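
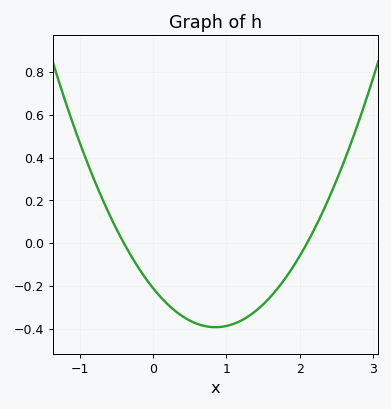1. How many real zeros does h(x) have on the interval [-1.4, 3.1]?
2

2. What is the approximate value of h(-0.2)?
-0.115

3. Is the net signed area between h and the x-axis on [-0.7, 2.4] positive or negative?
negative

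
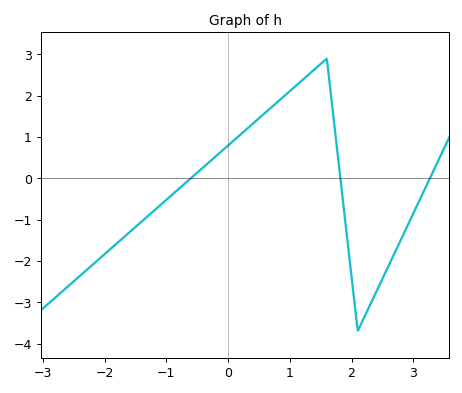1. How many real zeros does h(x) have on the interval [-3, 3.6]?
3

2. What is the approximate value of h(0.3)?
1.19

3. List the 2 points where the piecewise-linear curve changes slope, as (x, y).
(1.6, 2.9); (2.1, -3.7)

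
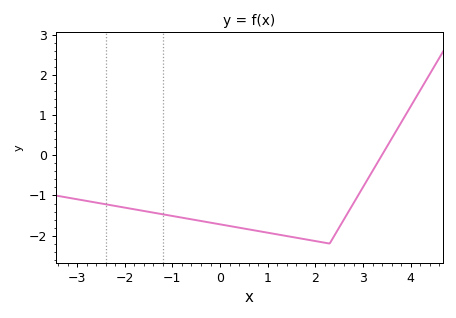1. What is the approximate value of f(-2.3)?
-1.24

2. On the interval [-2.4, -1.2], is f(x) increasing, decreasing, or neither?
decreasing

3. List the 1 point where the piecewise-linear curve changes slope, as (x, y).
(2.3, -2.2)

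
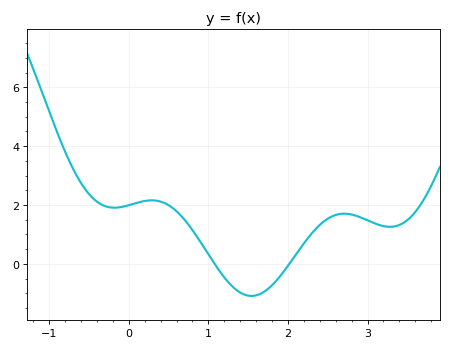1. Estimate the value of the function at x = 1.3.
-0.8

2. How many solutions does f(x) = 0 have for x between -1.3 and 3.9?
2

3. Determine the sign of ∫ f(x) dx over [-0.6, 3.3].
positive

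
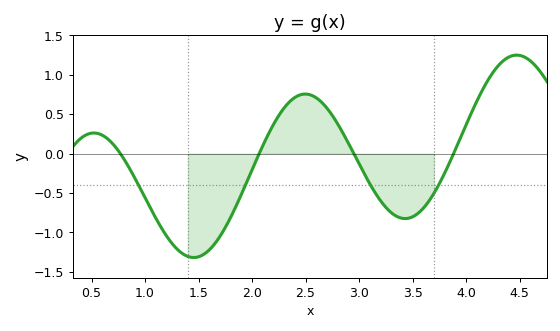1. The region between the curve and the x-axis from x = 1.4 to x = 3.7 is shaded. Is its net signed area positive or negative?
negative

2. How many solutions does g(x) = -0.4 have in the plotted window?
4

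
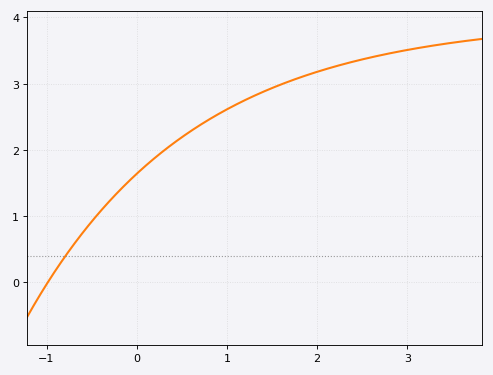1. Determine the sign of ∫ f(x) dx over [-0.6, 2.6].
positive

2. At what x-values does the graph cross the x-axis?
-0.987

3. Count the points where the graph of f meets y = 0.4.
1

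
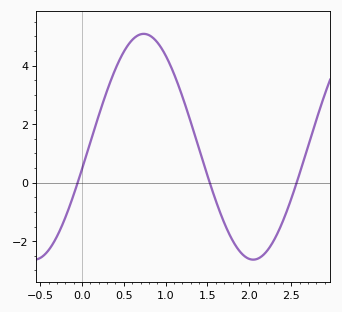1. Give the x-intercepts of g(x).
-0.052, 1.53, 2.57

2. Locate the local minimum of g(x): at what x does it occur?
2.05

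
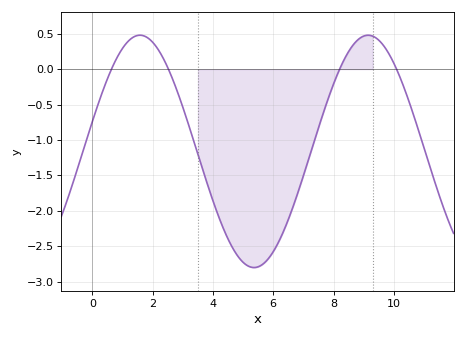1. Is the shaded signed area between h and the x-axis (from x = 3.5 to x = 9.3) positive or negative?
negative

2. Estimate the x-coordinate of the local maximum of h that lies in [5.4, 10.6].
9.2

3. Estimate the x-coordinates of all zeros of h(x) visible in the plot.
0.6, 2.6, 8.2, 10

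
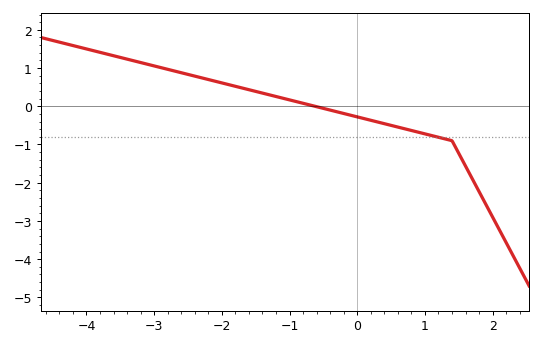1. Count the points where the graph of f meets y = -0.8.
1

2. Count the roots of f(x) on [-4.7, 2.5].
1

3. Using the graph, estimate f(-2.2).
0.7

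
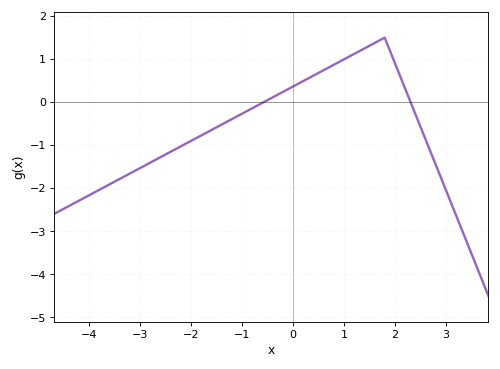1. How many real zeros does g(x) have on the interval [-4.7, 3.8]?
2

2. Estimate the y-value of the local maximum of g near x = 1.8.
1.5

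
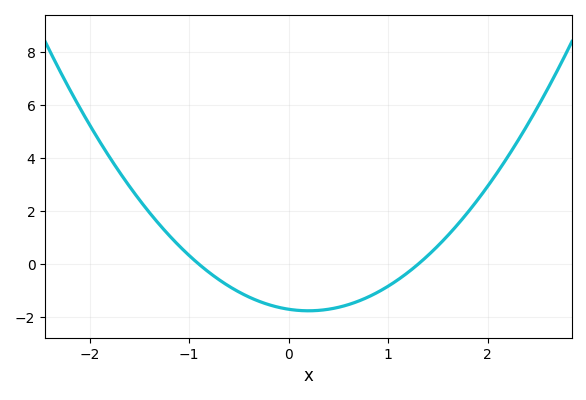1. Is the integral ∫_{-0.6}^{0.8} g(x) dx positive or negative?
negative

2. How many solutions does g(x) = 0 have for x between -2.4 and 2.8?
2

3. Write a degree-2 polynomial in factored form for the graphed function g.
y = 1.45(x + 0.9)(x - 1.3)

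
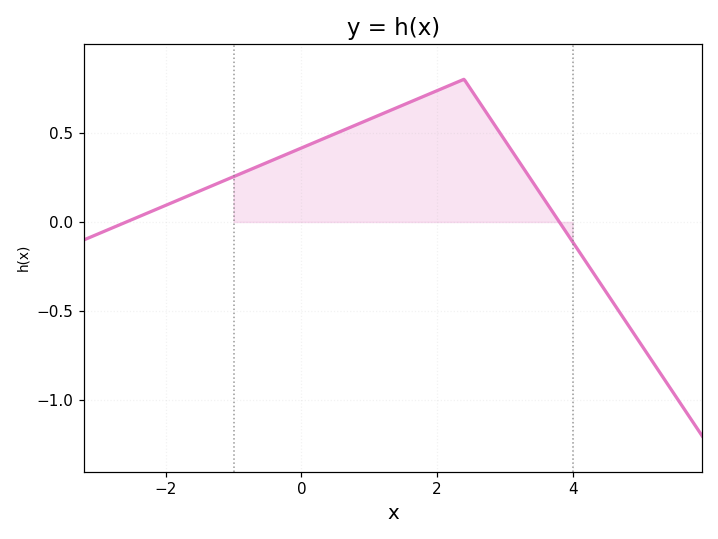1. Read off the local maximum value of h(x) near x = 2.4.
0.8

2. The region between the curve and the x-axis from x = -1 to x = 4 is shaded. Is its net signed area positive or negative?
positive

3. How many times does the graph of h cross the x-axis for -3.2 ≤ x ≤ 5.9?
2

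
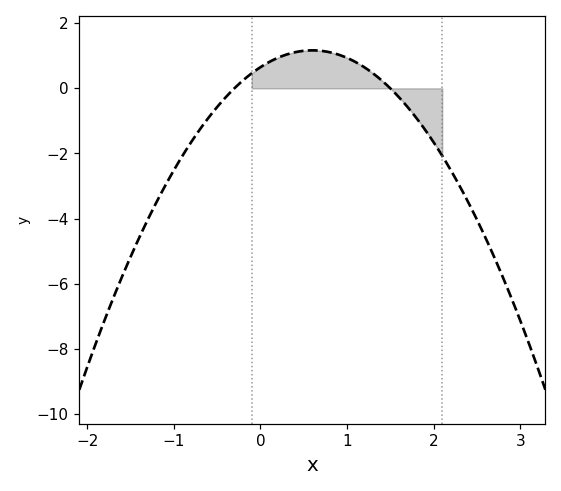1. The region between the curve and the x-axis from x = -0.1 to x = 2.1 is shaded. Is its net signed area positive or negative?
positive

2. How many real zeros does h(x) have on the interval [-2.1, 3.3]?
2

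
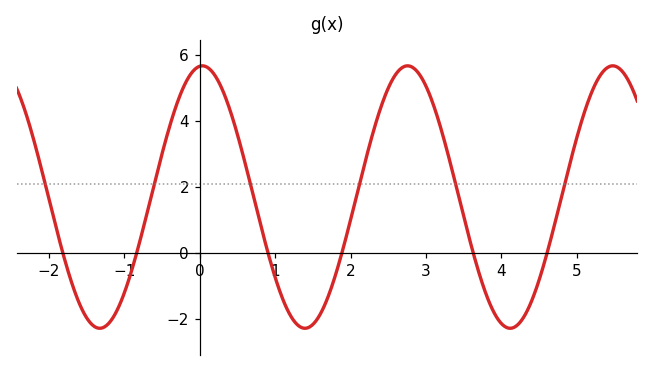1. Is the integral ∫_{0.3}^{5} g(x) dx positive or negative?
positive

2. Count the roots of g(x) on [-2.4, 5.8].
6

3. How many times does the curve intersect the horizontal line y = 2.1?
6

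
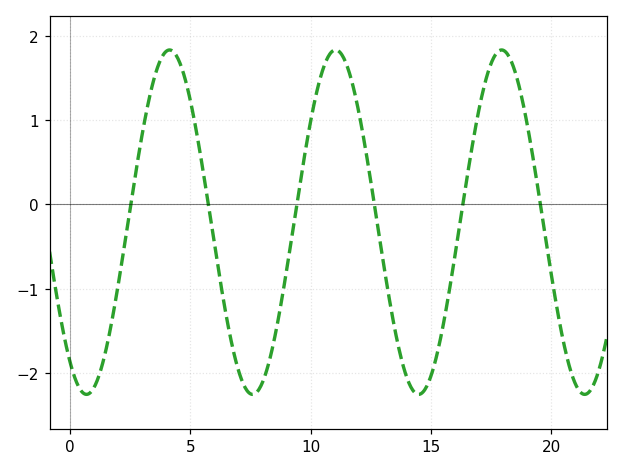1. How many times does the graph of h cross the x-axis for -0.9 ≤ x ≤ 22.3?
6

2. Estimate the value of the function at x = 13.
-0.6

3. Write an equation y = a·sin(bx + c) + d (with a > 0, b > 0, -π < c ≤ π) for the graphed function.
y = 2.04sin(0.91x - 2.2) - 0.21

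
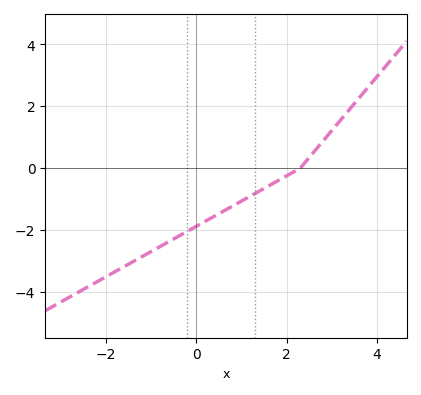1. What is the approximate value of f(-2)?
-3.5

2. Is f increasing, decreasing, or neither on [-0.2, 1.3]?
increasing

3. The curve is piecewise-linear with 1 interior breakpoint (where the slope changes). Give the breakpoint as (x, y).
(2.3, 0)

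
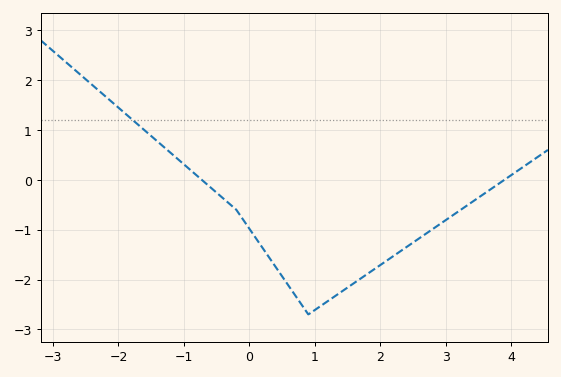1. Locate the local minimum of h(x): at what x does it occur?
0.902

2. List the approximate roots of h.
-0.728, 3.89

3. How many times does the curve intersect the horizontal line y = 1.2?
1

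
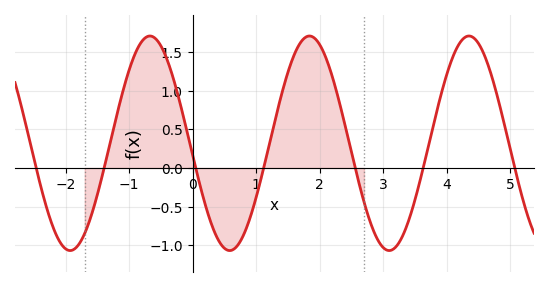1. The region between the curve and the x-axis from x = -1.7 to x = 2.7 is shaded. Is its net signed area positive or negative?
positive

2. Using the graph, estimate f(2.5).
0.2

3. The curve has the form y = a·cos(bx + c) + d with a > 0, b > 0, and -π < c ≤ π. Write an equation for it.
y = 1.39cos(2.5x + 1.7) + 0.32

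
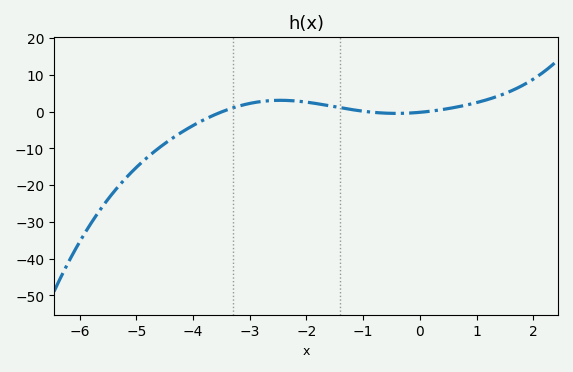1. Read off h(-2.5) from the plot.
3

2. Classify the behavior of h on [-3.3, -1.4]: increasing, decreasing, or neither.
neither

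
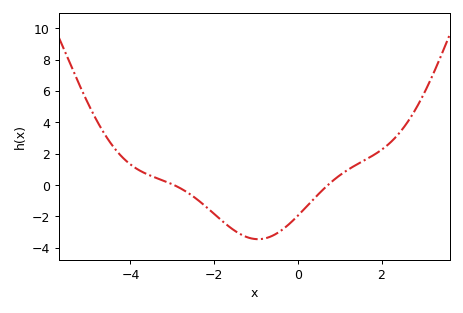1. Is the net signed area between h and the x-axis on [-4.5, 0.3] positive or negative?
negative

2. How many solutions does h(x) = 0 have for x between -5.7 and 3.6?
2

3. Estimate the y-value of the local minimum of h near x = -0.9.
-3.46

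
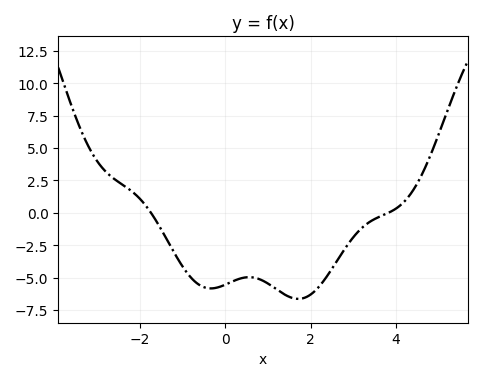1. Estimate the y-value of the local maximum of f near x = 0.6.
-4.97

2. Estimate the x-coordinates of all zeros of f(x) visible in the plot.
-1.75, 3.83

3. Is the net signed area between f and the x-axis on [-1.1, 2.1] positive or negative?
negative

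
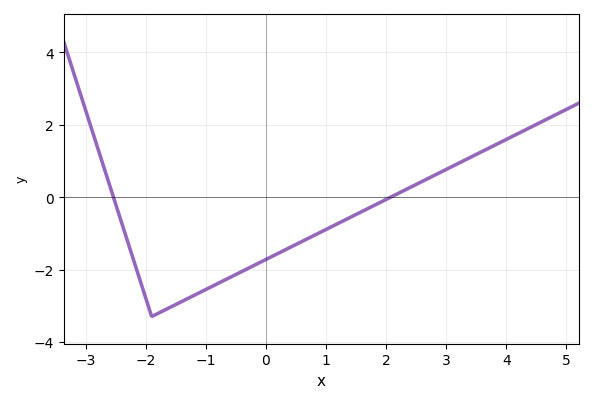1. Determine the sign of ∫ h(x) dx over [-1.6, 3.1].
negative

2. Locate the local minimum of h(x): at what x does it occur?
-1.8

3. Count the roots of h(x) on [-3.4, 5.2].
2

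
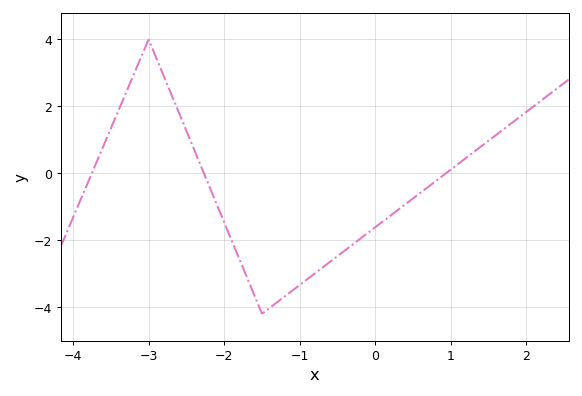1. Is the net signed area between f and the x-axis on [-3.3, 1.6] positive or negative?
negative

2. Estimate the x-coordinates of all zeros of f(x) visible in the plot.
-3.8, -2.3, 0.9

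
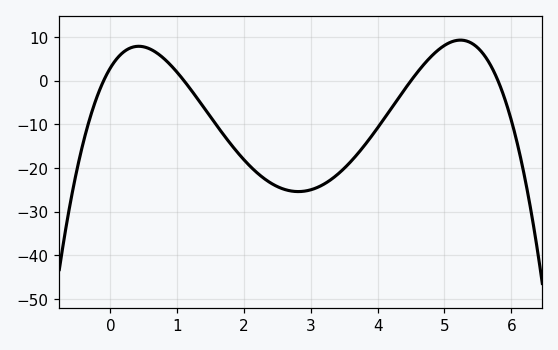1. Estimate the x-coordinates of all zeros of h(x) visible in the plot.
-0.1, 1.1, 4.5, 5.8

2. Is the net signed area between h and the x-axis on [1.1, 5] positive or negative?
negative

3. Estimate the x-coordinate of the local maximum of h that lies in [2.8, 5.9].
5.24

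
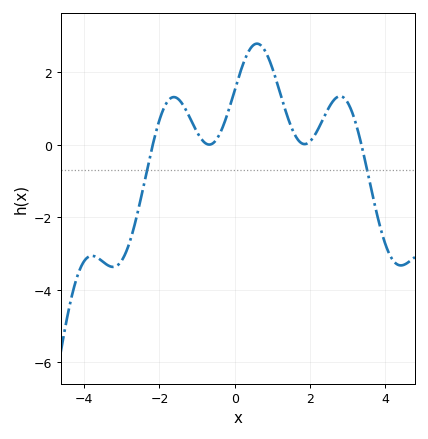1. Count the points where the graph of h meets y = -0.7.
2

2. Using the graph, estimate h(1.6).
0.274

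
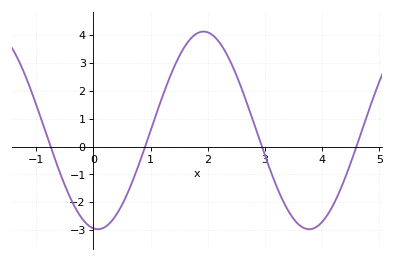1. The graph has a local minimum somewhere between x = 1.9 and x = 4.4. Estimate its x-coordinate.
3.77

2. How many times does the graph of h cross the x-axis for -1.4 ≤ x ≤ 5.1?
4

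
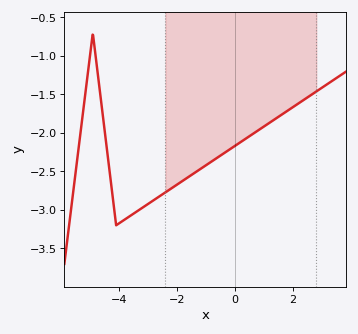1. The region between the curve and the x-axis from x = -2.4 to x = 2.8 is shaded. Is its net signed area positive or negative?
negative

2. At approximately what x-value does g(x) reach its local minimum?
-4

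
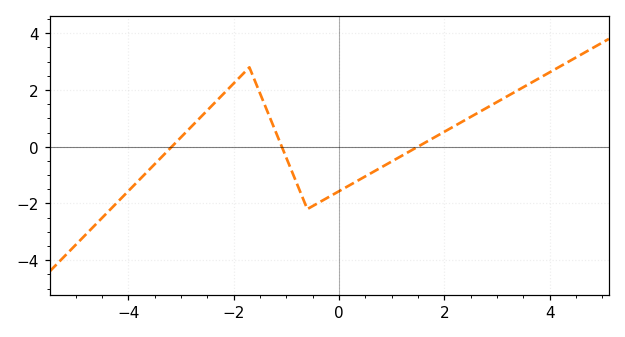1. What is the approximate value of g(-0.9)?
-0.836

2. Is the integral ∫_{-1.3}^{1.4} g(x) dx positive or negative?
negative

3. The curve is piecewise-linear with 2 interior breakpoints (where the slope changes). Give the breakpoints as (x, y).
(-1.7, 2.8); (-0.6, -2.2)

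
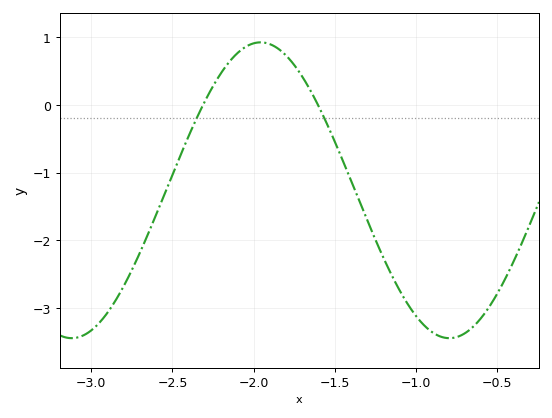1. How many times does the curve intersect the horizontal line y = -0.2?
2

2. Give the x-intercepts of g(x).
-2.3, -1.6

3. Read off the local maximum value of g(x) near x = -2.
0.9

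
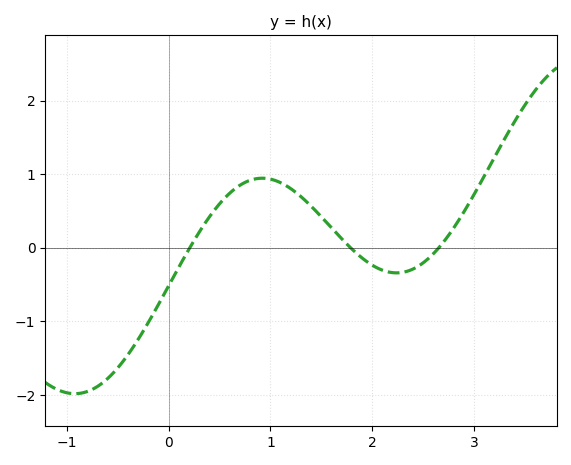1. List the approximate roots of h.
0.209, 1.79, 2.65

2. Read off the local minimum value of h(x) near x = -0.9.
-1.98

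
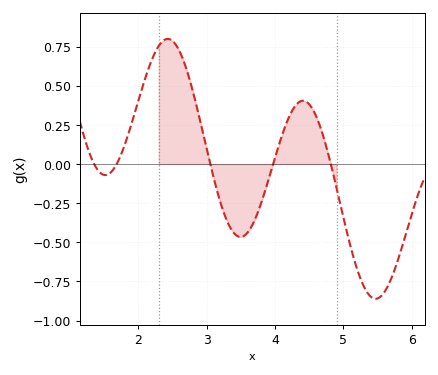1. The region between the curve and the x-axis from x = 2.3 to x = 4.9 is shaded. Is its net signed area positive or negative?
positive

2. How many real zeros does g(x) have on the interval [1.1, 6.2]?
5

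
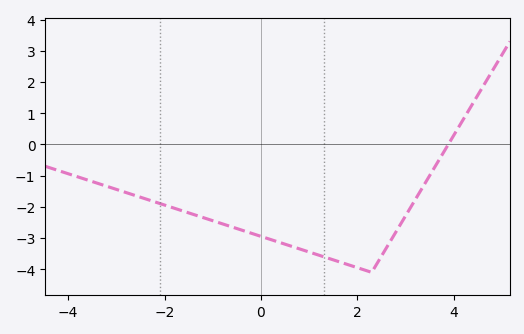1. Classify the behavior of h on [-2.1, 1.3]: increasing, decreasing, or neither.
decreasing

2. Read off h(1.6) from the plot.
-3.75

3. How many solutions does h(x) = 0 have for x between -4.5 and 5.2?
1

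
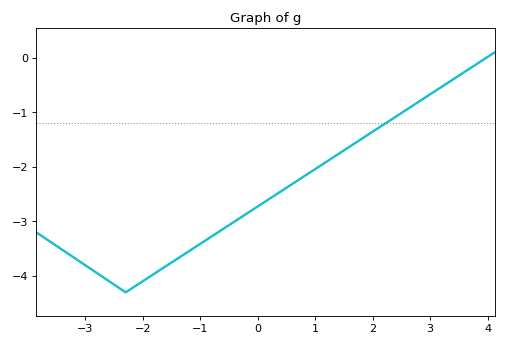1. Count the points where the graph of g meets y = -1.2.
1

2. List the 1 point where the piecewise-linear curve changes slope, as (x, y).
(-2.3, -4.3)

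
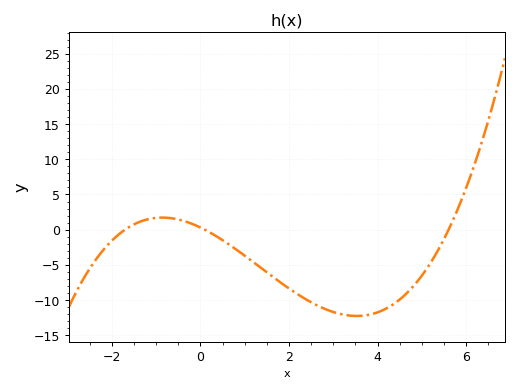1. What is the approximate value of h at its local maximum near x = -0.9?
1.72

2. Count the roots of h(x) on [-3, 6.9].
3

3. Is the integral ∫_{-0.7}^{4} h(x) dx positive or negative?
negative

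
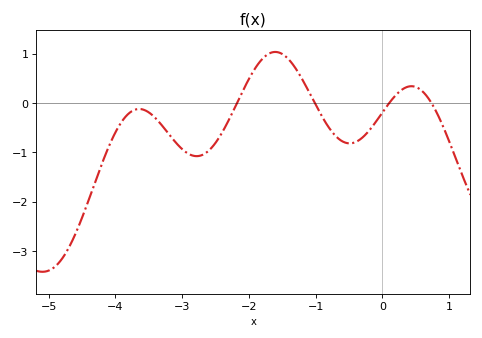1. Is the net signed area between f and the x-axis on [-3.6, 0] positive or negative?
negative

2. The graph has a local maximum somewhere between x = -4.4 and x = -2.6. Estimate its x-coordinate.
-3.64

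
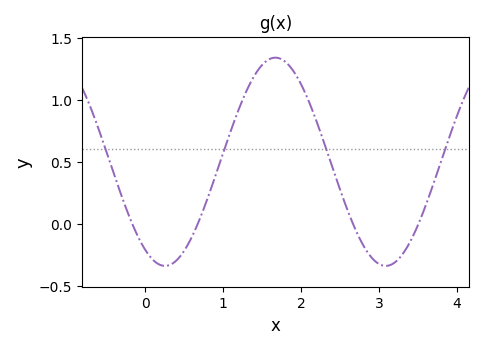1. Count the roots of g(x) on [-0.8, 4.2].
4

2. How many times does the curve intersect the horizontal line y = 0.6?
4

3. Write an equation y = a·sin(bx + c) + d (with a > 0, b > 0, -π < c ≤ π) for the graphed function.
y = 0.84sin(2.22x - 2.14) + 0.5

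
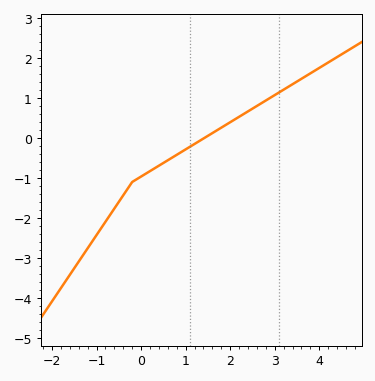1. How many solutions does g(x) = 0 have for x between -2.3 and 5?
1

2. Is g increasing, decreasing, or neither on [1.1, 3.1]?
increasing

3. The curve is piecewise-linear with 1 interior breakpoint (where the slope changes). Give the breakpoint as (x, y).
(-0.2, -1.1)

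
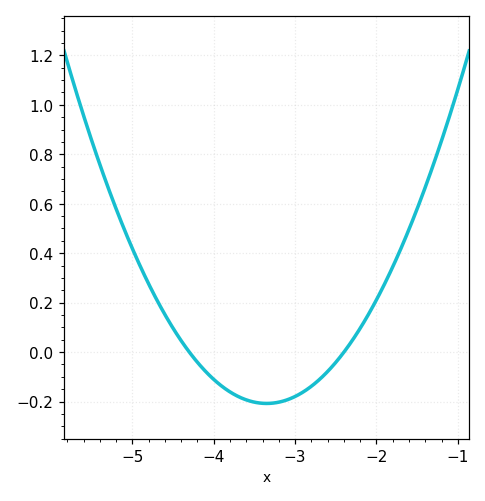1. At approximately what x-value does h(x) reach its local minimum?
-3.35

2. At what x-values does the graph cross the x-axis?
-4.3, -2.4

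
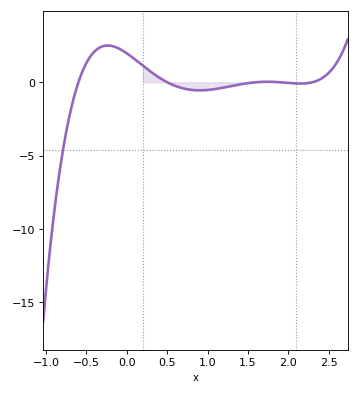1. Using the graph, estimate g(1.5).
0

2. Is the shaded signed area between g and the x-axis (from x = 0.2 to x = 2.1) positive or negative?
negative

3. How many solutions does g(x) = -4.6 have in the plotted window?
1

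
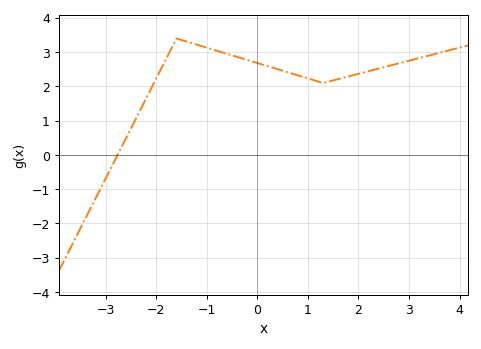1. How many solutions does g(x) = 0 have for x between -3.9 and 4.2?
1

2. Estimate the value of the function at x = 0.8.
2.3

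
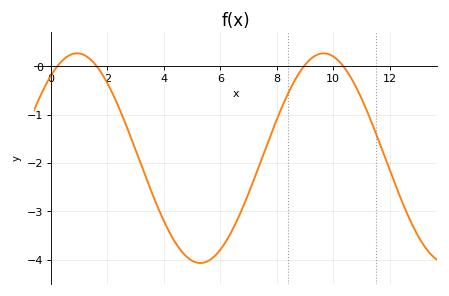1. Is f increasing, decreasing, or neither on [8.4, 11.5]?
neither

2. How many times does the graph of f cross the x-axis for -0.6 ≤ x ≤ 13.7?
4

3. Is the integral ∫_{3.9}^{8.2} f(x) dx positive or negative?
negative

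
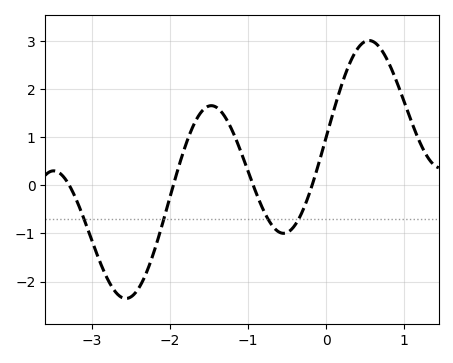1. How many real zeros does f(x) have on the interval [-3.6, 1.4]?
4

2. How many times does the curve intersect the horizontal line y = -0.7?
4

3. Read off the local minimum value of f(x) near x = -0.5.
-1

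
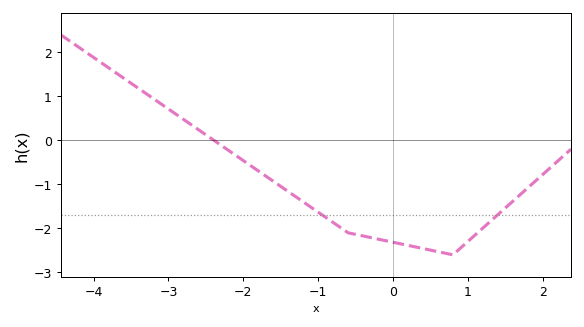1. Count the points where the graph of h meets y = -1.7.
2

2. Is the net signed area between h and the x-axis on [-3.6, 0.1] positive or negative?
negative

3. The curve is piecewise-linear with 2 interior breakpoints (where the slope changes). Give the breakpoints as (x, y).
(-0.6, -2.1); (0.8, -2.6)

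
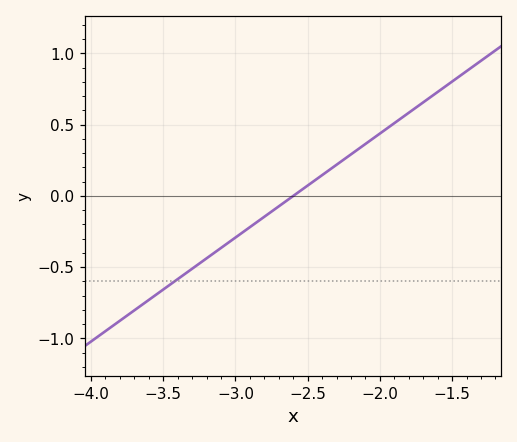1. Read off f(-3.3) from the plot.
-0.511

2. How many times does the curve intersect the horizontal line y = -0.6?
1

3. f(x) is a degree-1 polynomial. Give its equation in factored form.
y = 0.73(x + 2.6)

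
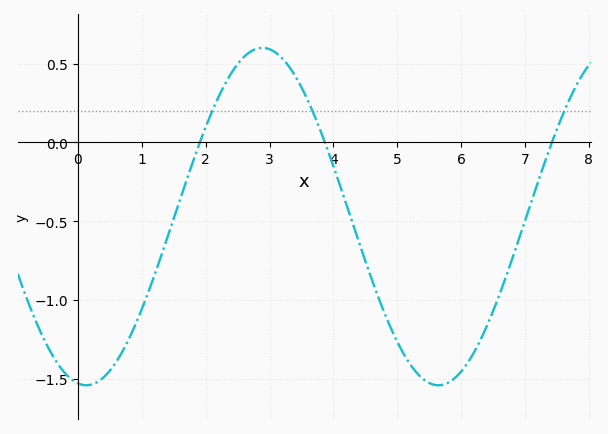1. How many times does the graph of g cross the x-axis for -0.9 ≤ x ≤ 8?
3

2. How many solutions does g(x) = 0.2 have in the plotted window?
3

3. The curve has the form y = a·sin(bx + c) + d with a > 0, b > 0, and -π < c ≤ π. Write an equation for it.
y = 1.07sin(1.14x - 1.72) - 0.47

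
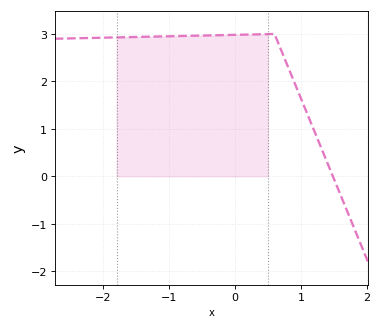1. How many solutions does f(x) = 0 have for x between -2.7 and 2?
1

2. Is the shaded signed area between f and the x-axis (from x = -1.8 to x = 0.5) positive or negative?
positive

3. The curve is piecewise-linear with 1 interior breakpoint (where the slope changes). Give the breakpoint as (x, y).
(0.6, 3)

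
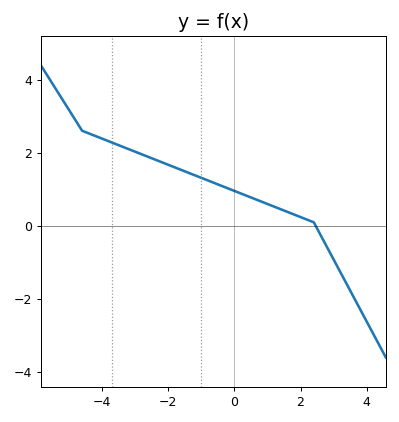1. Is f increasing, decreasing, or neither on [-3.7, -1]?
decreasing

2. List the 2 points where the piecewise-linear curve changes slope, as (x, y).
(-4.6, 2.6); (2.4, 0.1)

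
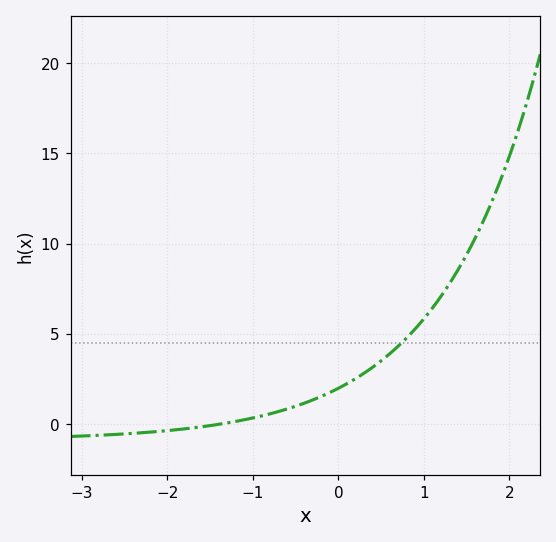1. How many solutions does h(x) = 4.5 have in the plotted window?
1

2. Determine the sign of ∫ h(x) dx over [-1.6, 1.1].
positive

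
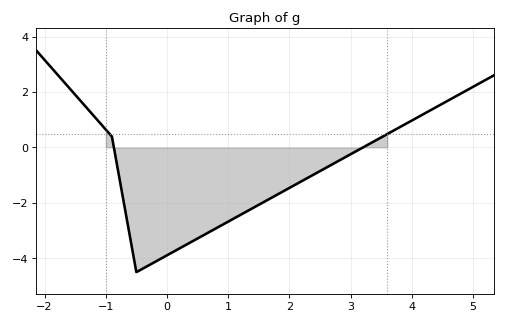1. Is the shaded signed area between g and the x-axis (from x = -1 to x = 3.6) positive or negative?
negative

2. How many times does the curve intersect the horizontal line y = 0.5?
2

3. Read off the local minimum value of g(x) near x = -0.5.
-4.4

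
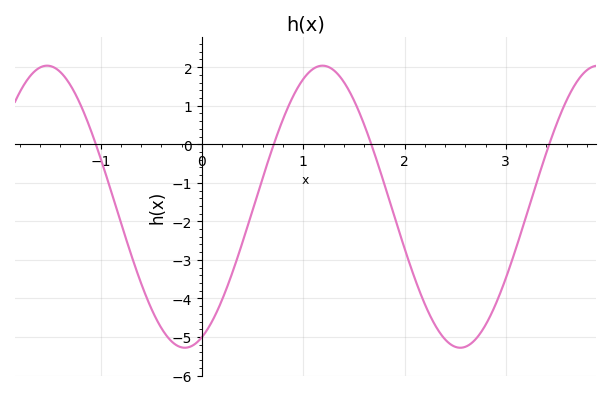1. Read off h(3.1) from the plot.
-2.7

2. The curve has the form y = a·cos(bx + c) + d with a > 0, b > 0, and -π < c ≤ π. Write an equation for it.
y = 3.66cos(2.3x - 2.8) - 1.62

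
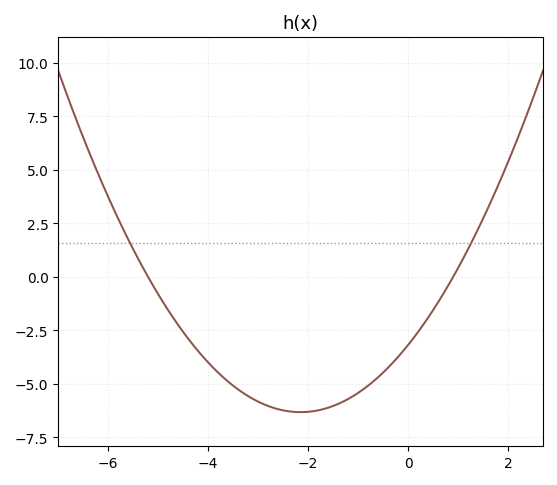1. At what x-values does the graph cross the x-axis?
-5.2, 1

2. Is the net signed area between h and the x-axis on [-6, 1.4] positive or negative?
negative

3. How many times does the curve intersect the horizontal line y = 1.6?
2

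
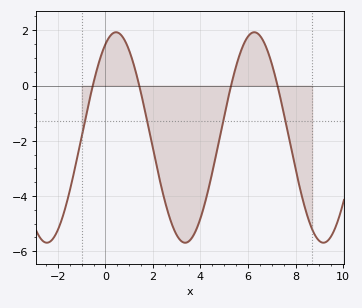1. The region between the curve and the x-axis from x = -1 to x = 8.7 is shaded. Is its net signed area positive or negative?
negative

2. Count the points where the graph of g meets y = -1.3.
4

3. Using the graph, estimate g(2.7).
-4.8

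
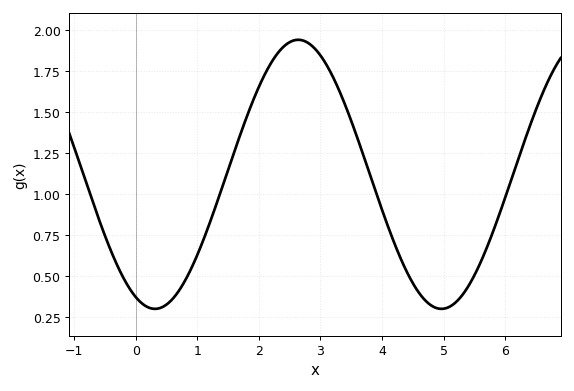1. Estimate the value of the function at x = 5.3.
0.38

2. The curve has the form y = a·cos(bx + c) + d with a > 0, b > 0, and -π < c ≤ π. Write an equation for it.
y = 0.82cos(1.4x + 2.7) + 1.12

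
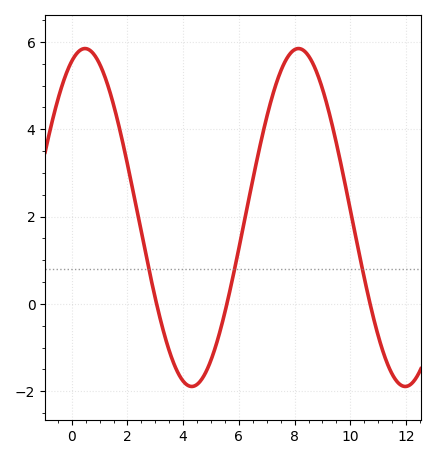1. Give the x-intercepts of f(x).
3.05, 5.57, 10.7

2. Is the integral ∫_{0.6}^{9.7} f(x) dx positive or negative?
positive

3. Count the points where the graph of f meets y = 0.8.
3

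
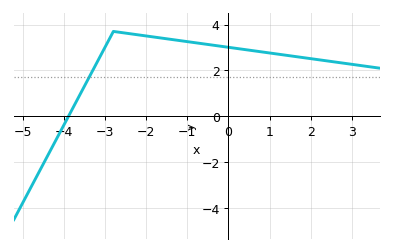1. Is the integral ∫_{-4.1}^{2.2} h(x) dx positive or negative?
positive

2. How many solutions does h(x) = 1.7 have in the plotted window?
1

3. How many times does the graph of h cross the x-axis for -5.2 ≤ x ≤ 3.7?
1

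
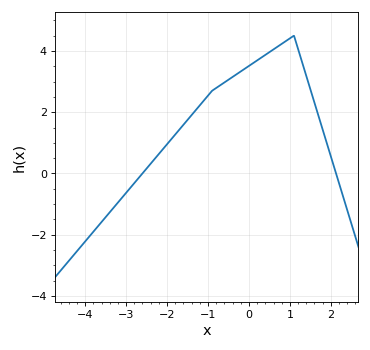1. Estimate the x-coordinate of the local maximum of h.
1.1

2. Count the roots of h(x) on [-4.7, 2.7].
2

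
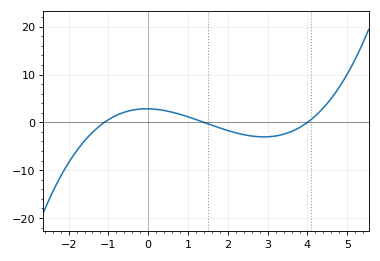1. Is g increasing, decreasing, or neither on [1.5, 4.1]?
neither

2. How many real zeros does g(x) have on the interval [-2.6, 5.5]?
3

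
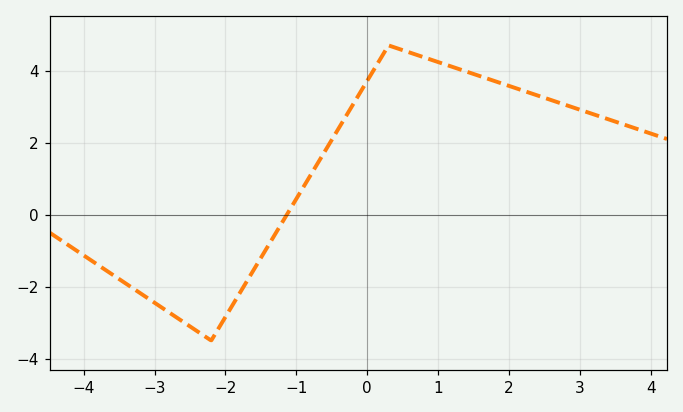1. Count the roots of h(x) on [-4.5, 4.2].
1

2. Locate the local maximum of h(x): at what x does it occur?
0.4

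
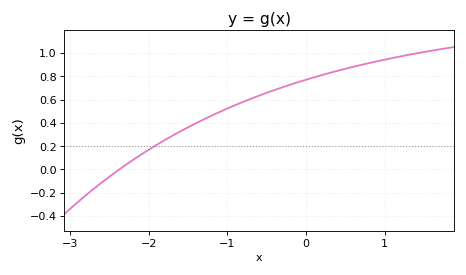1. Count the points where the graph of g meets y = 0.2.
1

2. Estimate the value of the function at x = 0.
0.77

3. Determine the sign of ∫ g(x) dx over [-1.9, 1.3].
positive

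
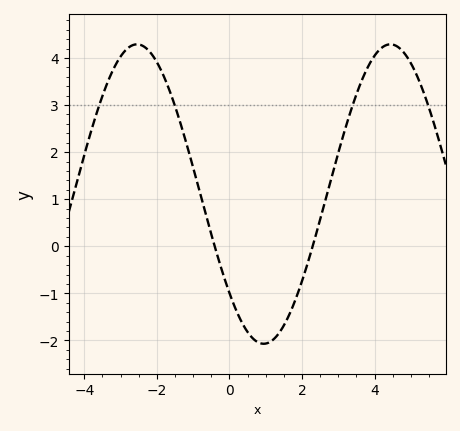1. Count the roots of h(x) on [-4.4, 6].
2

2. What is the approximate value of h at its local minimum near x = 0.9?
-2.07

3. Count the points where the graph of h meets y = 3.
4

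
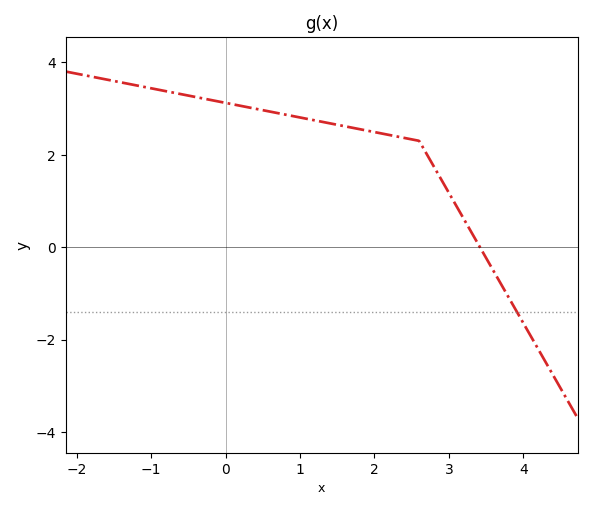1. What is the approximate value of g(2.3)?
2.4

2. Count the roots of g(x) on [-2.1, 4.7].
1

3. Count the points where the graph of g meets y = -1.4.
1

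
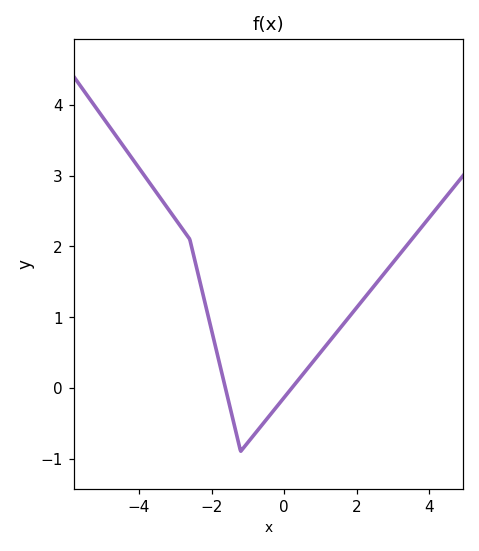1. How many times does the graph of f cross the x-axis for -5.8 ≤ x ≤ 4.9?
2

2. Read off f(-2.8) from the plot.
2.24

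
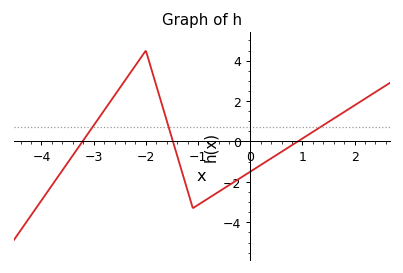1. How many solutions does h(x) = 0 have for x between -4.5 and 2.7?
3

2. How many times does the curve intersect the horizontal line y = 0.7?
3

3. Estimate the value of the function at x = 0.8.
-0.2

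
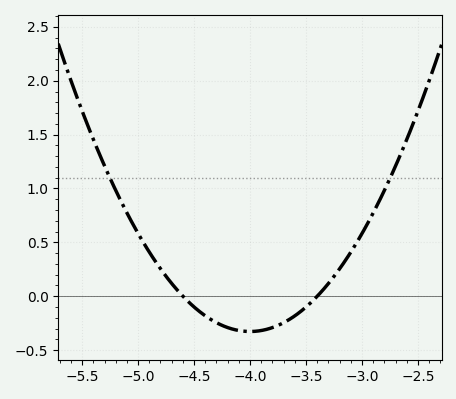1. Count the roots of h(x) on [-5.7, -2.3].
2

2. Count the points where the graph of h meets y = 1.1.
2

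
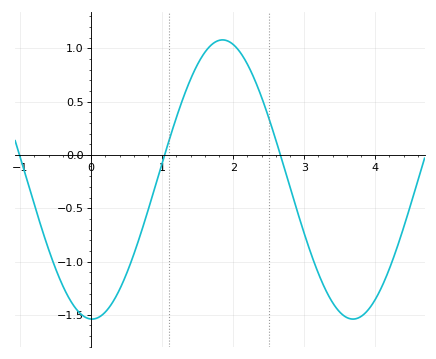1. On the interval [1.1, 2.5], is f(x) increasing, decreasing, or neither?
neither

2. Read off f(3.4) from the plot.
-1.4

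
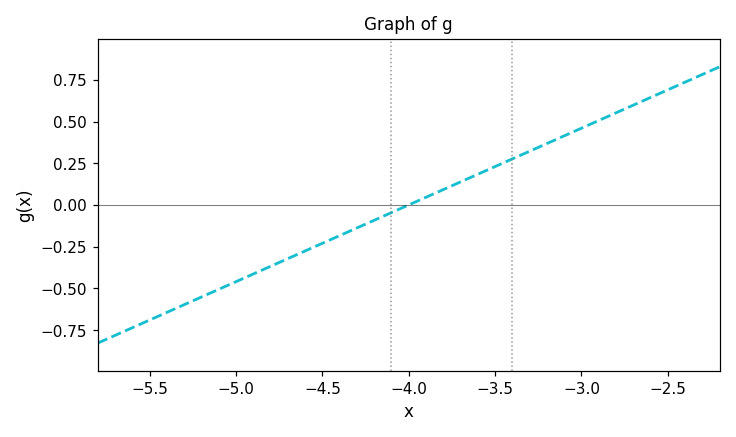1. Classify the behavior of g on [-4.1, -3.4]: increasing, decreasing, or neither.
increasing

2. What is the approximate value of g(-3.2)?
0.368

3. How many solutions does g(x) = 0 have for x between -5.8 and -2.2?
1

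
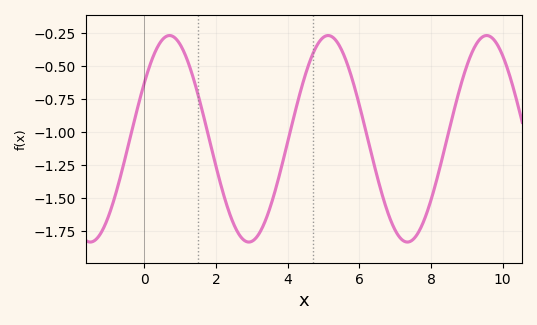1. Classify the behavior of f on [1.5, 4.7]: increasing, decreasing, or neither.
neither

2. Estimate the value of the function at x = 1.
-0.337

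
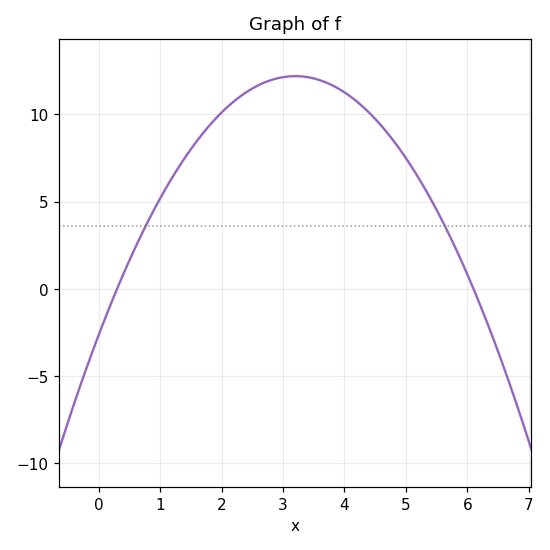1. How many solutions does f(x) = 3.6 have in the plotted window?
2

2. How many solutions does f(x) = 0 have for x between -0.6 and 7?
2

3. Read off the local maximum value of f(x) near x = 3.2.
12.2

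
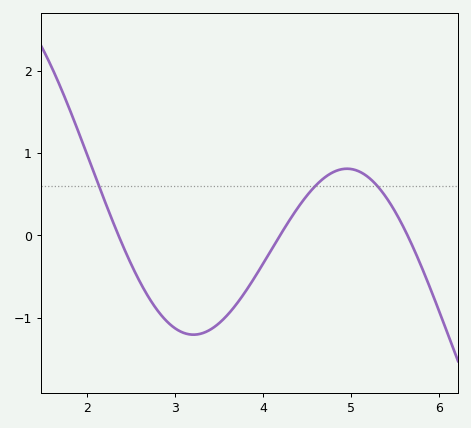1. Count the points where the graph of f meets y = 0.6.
3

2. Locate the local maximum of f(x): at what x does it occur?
5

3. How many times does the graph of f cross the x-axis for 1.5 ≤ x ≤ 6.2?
3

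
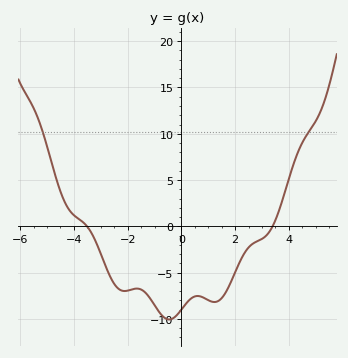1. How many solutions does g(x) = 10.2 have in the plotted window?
2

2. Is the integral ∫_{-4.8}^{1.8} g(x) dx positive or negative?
negative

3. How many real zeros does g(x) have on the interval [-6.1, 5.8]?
2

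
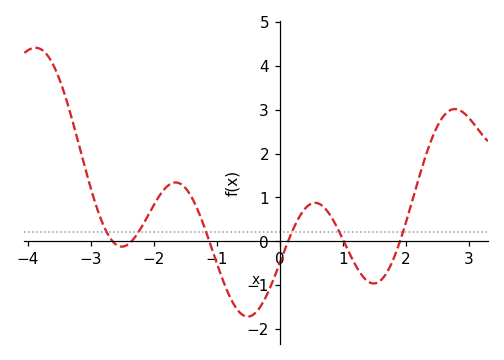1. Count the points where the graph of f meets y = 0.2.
6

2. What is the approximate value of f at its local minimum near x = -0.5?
-1.7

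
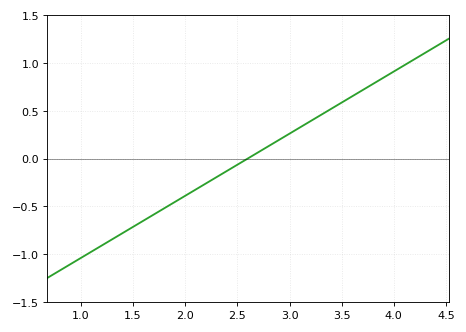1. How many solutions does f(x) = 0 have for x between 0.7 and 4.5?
1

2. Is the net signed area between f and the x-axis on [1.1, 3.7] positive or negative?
negative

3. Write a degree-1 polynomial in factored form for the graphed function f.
y = 0.65(x - 2.6)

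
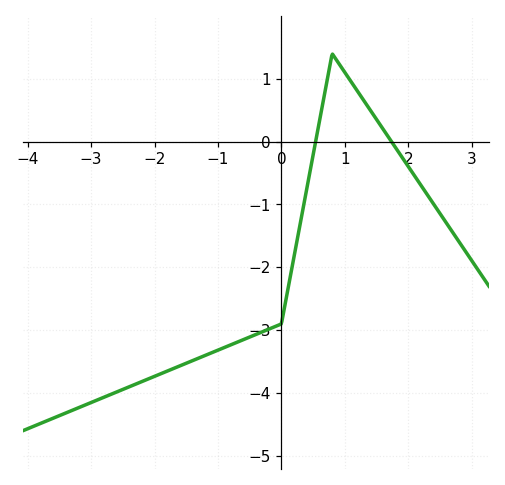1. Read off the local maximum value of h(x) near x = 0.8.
1.4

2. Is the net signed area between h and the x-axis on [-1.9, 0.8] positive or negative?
negative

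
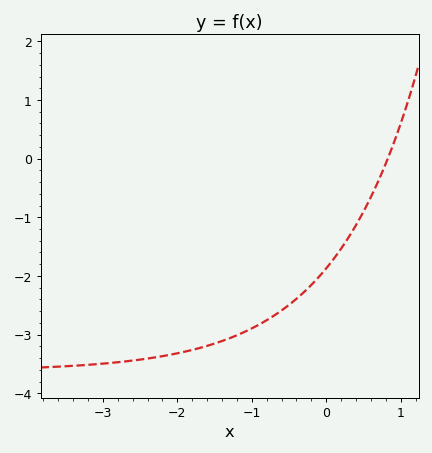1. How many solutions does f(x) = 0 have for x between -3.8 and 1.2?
1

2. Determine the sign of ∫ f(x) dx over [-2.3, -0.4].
negative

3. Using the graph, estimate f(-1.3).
-3.06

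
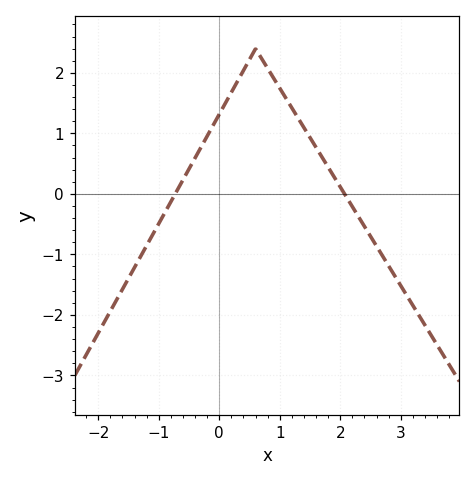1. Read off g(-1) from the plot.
-0.5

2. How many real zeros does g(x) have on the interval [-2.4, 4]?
2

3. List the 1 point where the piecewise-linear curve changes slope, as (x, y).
(0.6, 2.4)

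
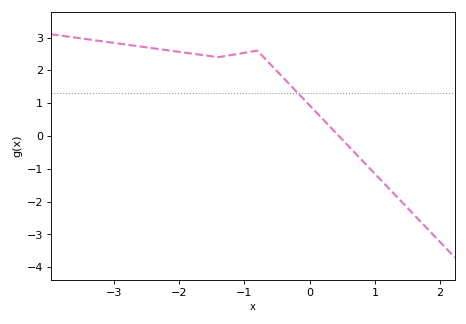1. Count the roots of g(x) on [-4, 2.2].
1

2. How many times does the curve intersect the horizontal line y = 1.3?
1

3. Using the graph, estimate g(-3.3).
2.9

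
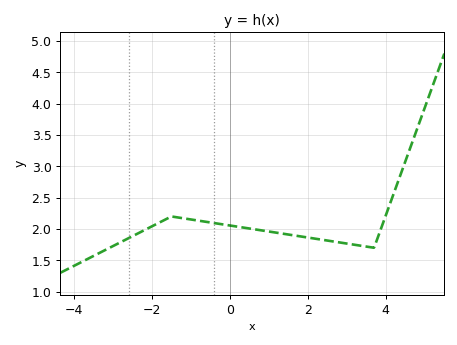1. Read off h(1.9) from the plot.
1.87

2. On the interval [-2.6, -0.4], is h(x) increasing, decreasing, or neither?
neither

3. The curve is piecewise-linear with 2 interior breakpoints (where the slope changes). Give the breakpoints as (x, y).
(-1.5, 2.2); (3.7, 1.7)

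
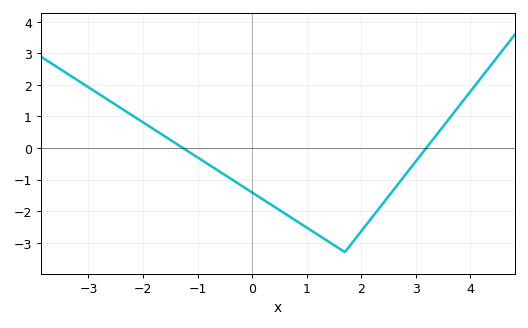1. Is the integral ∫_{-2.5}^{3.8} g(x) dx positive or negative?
negative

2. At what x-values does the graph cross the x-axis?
-1.27, 3.19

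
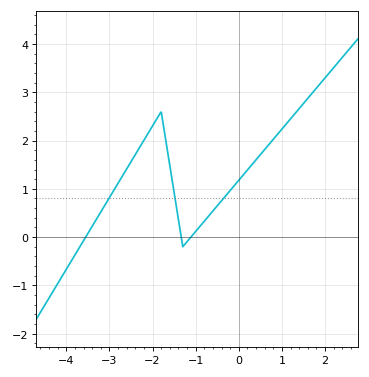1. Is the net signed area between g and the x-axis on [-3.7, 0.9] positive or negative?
positive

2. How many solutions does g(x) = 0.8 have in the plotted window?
3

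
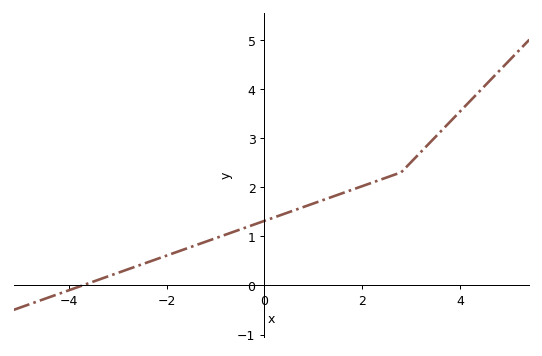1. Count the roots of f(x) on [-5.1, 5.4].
1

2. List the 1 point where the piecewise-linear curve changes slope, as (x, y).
(2.8, 2.3)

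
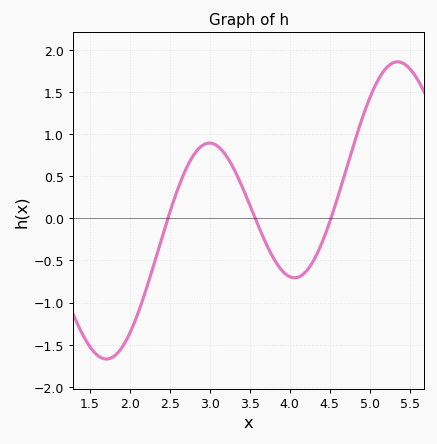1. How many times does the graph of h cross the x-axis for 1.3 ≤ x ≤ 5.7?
3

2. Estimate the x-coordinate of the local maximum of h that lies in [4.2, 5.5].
5.35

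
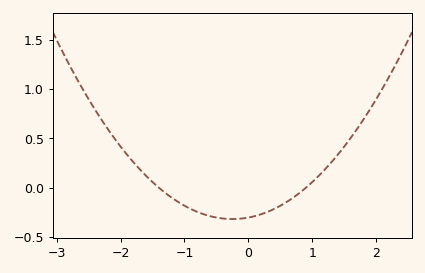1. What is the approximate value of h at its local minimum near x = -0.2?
-0.3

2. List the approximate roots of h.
-1.4, 0.9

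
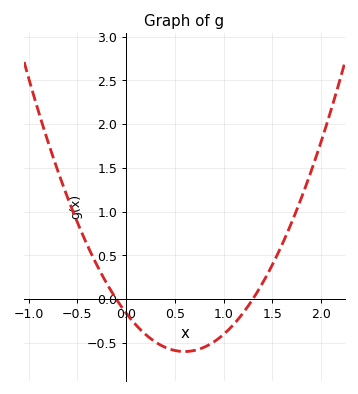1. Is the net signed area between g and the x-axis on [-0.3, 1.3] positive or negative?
negative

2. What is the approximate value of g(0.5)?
-0.6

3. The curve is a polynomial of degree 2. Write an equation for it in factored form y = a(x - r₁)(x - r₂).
y = 1.22(x + 0.1)(x - 1.3)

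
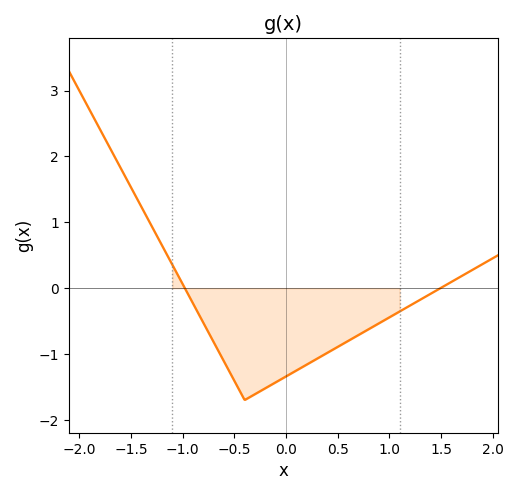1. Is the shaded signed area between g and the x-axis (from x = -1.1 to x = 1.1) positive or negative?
negative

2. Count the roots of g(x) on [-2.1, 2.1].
2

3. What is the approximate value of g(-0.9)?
-0.2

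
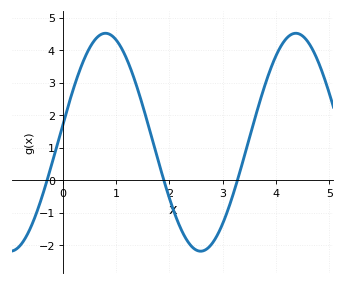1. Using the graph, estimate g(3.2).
-0.41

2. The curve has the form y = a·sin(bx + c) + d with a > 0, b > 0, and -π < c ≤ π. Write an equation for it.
y = 3.35sin(1.76x + 0.16) + 1.17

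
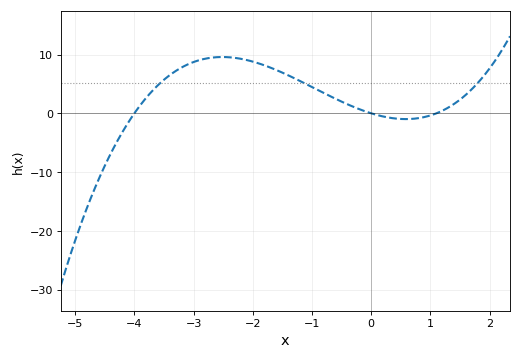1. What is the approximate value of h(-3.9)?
1.38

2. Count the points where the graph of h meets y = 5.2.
3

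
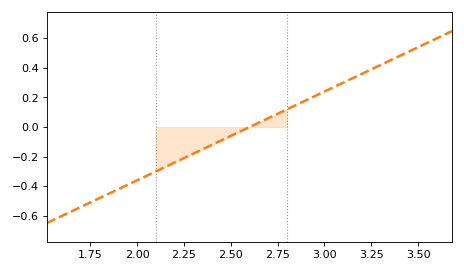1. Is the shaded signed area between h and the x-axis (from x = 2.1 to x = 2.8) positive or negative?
negative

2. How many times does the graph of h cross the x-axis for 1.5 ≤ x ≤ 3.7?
1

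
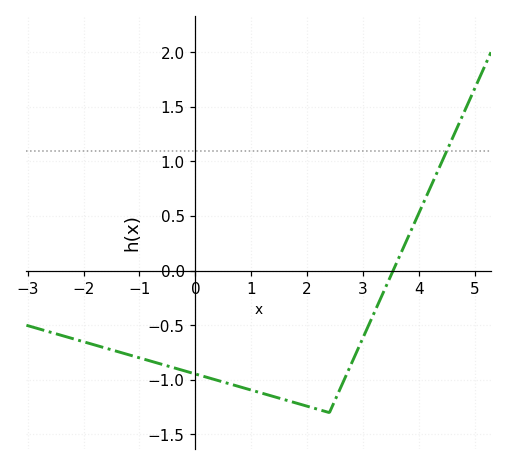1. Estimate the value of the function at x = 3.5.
-0.044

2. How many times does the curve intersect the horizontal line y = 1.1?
1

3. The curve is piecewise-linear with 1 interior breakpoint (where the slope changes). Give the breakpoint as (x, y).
(2.4, -1.3)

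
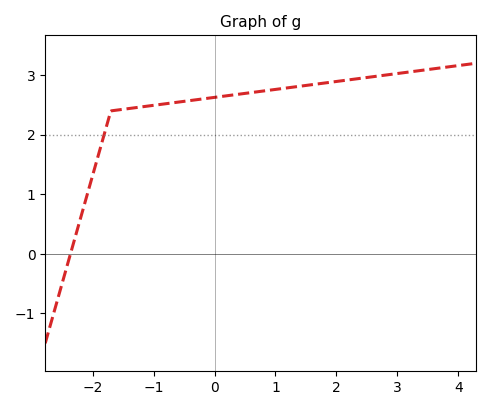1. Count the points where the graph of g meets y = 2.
1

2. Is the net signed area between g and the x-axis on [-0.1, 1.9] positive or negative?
positive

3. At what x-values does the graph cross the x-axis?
-2.4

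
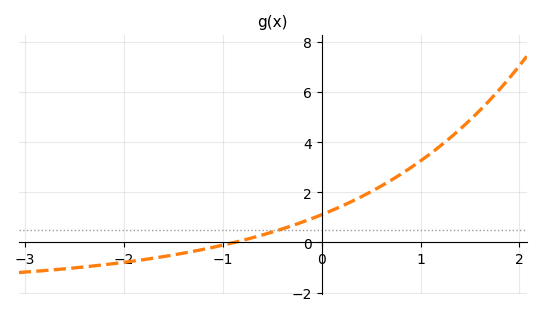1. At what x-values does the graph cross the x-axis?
-0.886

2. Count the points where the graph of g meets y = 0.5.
1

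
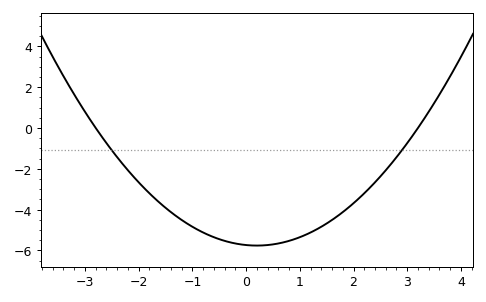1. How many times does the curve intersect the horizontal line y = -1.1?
2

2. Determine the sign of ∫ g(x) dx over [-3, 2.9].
negative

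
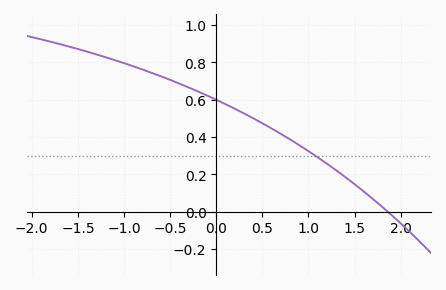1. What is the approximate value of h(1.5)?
0.148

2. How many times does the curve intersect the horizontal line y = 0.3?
1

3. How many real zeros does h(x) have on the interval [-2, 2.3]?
1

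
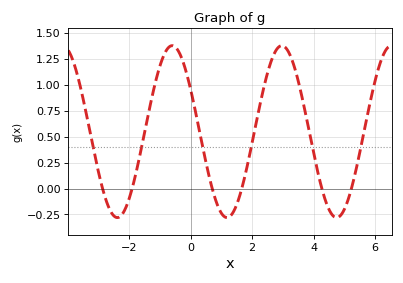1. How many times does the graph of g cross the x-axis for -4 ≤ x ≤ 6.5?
6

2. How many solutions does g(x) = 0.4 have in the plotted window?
6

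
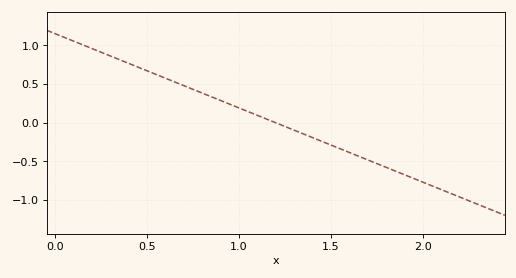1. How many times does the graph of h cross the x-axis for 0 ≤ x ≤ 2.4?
1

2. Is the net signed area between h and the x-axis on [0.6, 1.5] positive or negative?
positive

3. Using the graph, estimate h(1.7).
-0.48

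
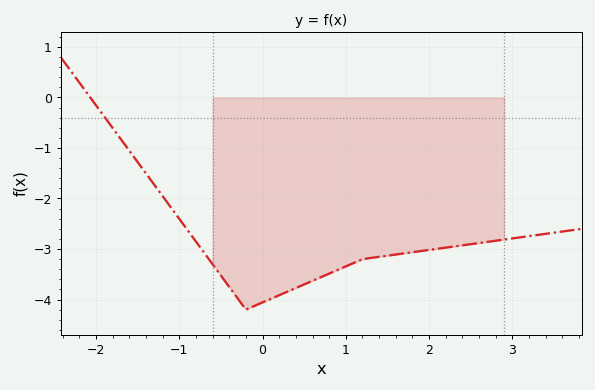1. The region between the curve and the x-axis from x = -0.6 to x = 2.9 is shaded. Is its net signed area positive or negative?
negative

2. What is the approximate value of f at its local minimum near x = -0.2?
-4.2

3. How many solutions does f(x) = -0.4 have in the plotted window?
1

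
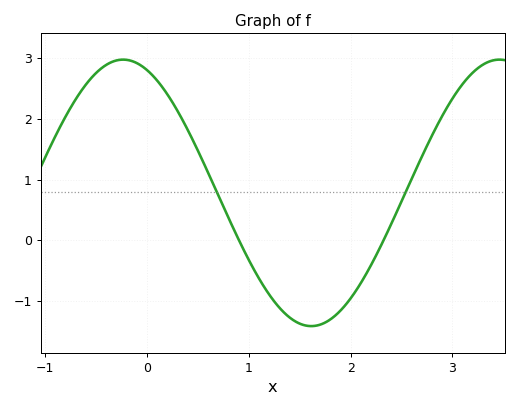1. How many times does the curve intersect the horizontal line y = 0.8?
2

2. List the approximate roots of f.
0.902, 2.32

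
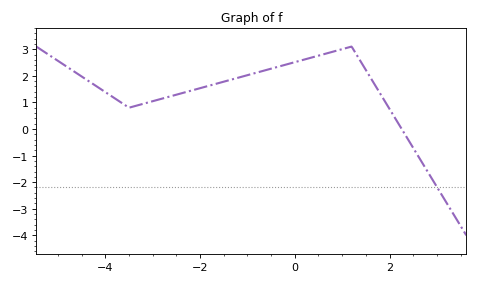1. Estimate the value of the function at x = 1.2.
3.1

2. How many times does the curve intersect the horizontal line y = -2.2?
1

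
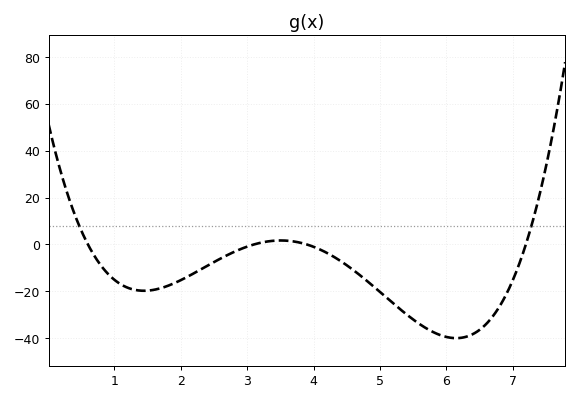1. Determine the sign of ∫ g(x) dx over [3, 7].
negative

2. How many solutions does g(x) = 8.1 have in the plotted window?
2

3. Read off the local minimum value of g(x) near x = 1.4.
-19.8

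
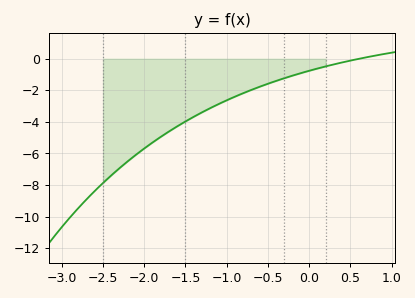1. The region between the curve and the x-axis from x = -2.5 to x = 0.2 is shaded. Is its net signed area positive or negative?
negative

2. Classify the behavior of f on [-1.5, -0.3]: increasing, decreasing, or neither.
increasing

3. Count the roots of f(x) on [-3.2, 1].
1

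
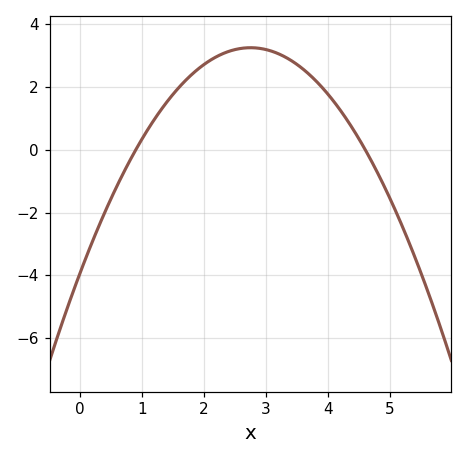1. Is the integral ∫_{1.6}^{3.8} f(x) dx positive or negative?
positive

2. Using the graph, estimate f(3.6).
2.6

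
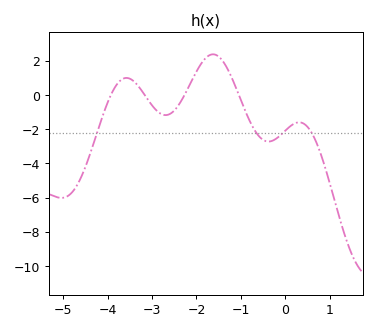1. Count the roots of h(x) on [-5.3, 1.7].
4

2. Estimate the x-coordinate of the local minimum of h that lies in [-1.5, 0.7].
-0.4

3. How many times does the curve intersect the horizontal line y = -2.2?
4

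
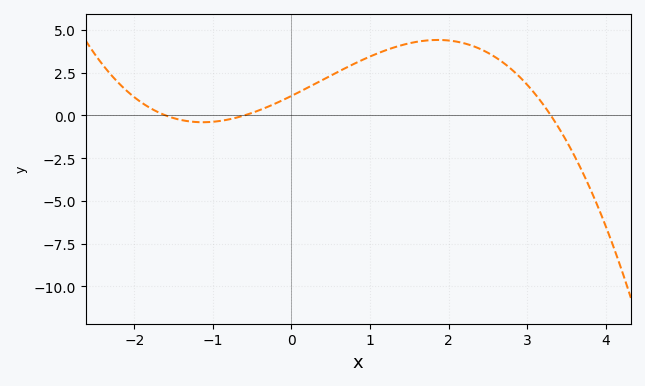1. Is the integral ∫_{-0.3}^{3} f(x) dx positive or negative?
positive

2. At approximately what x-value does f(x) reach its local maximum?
1.9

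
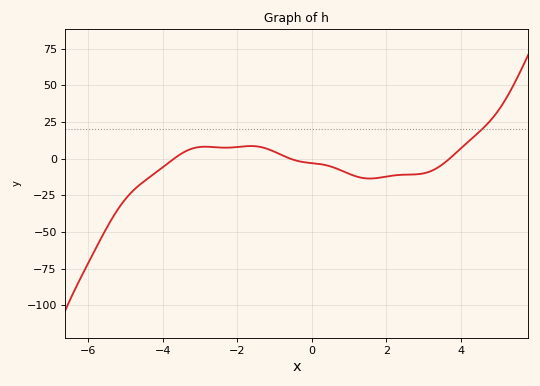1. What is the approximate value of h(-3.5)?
5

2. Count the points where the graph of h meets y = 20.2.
1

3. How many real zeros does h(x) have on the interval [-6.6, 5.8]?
3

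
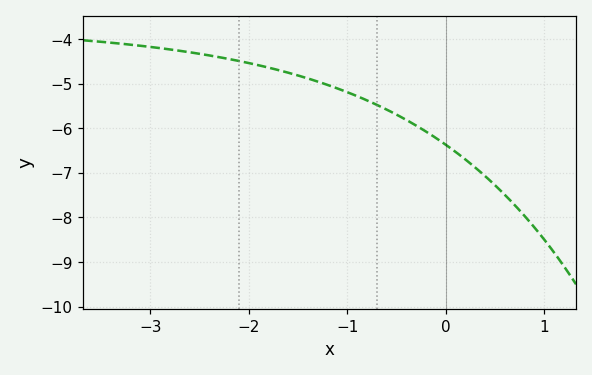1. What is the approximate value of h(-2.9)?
-4.2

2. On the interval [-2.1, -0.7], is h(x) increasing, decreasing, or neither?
decreasing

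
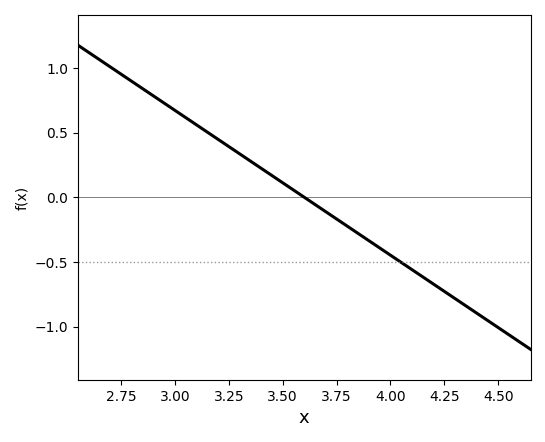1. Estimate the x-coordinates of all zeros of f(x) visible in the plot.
3.6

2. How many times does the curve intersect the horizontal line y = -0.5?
1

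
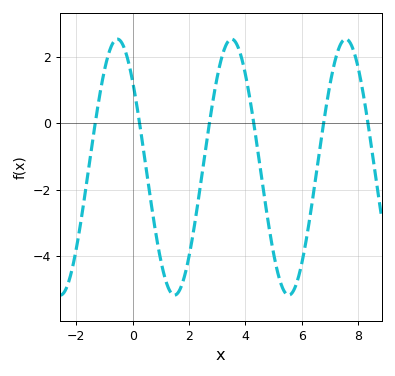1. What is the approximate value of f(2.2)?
-3.03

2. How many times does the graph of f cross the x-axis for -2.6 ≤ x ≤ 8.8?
6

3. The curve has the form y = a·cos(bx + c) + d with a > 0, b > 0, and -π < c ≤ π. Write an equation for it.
y = 3.85cos(1.55x + 0.842) - 1.32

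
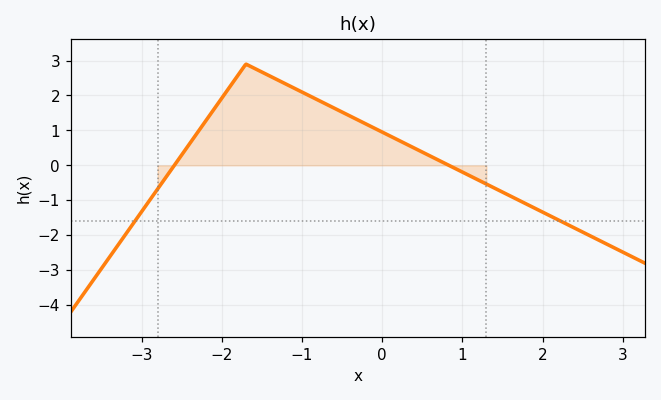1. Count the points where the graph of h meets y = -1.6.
2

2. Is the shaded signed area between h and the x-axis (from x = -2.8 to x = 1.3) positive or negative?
positive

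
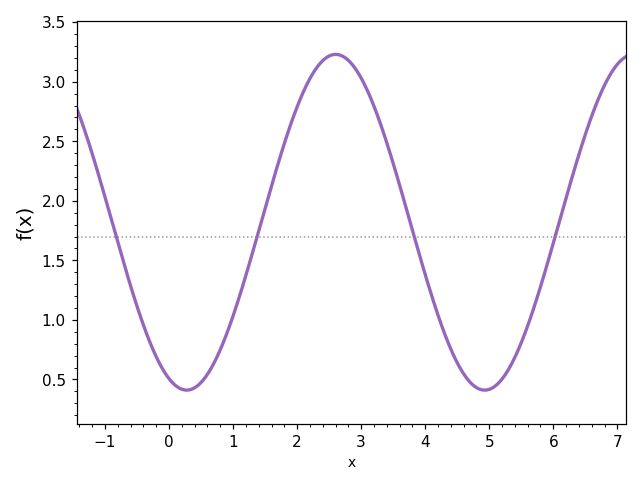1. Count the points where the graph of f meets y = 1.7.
4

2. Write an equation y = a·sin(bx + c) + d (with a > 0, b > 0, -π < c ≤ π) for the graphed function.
y = 1.41sin(1.4x - 1.9) + 1.82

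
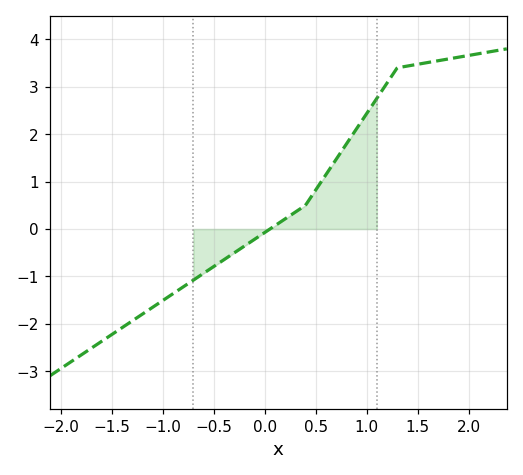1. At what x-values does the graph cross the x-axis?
0.1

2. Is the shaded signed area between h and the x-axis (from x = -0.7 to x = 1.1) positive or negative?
positive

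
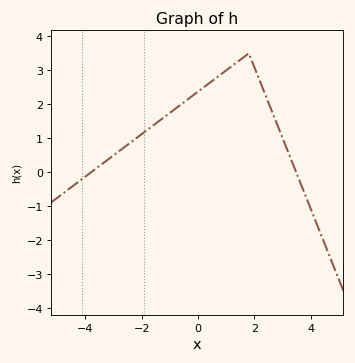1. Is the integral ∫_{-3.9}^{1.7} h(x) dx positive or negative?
positive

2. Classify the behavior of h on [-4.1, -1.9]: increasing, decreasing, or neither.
increasing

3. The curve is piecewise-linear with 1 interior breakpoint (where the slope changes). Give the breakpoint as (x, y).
(1.8, 3.5)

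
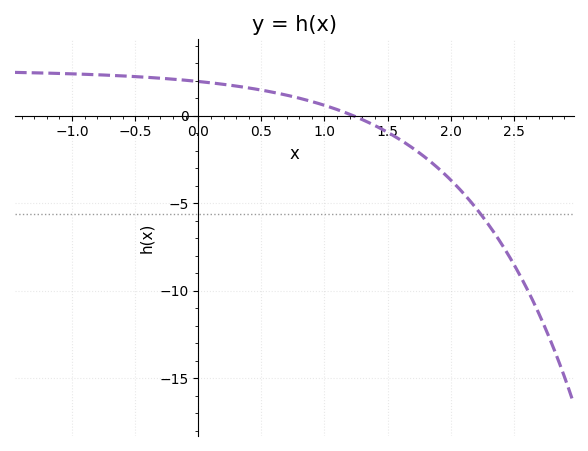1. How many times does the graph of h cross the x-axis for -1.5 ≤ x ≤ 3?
1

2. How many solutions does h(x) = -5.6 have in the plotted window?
1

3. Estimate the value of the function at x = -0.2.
2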